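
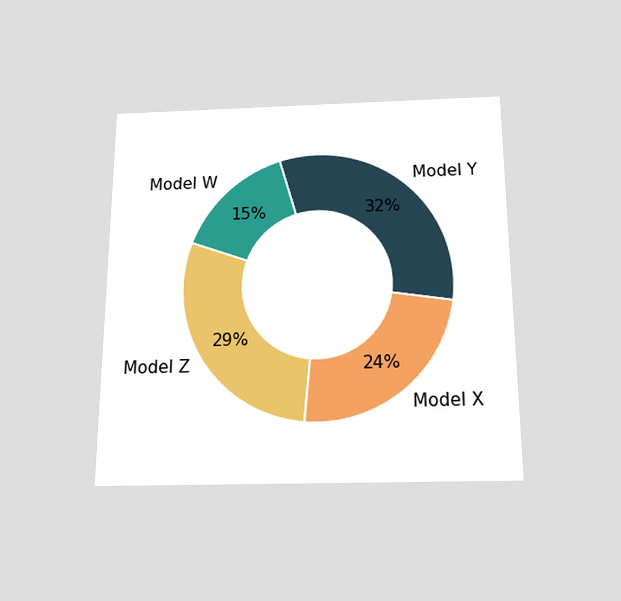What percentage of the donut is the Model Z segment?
The chart is viewed slightly from below. The Model Z segment takes up 29% of the ring.

29%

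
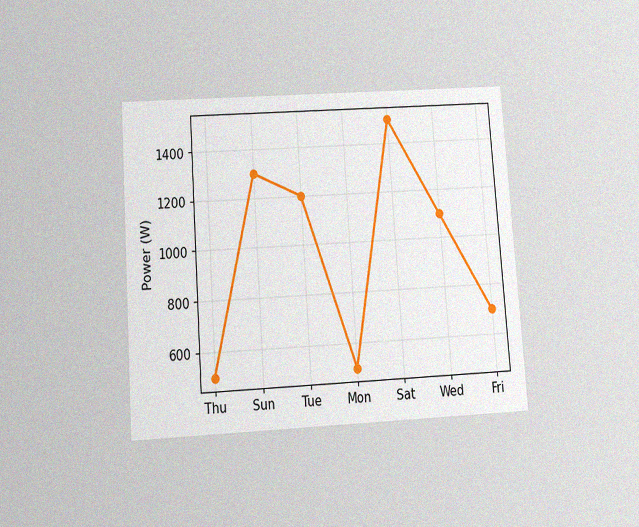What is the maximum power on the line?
1500W

The chart is tilted about 4° counter-clockwise and viewed slightly from below, with some photo noise. The highest point is at Sat, and reading across to the y-axis gives 1500W.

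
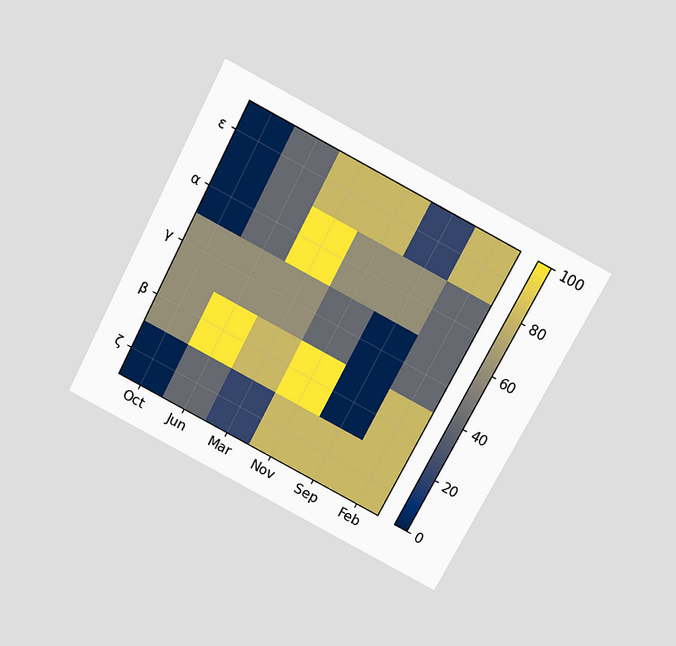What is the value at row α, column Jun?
The chart is tilted about 27° clockwise and viewed slightly from above. Matching cell (α, Jun) against the colorbar gives 40.

40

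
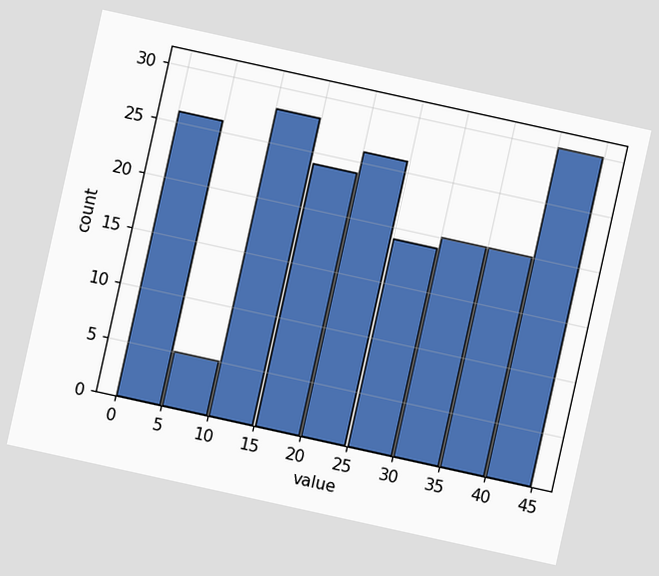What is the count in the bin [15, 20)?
The chart is tilted about 12° clockwise. The [15, 20) bin has height 24.

24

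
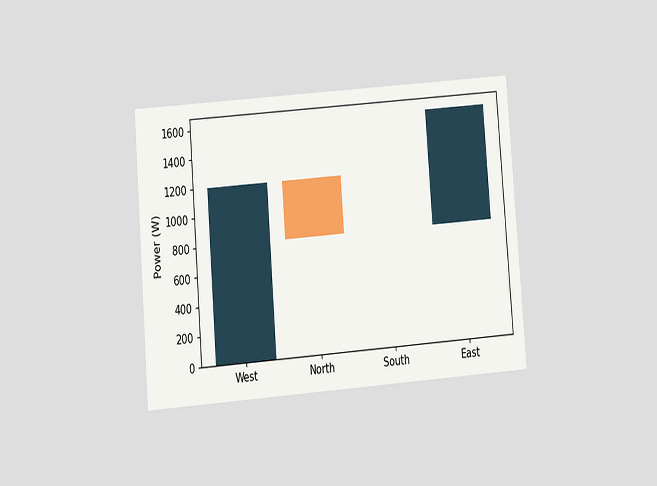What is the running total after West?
1200W

The chart is tilted about 4° counter-clockwise and viewed at a slight angle. After West the running total reaches 1200W.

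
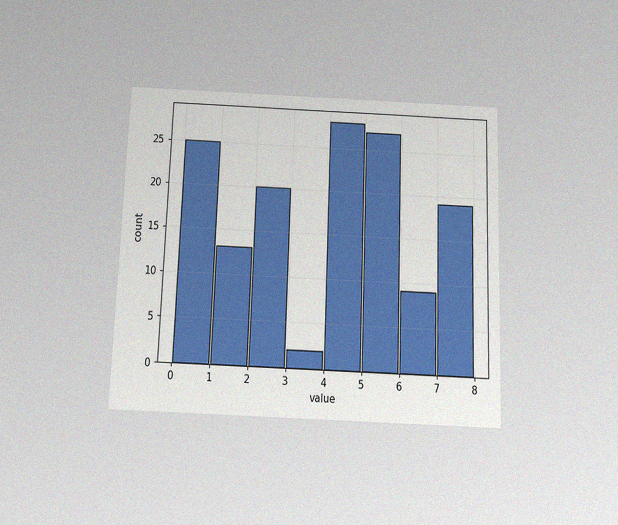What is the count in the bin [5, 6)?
The chart is viewed slightly from below, with some photo noise. The [5, 6) bin has height 27.

27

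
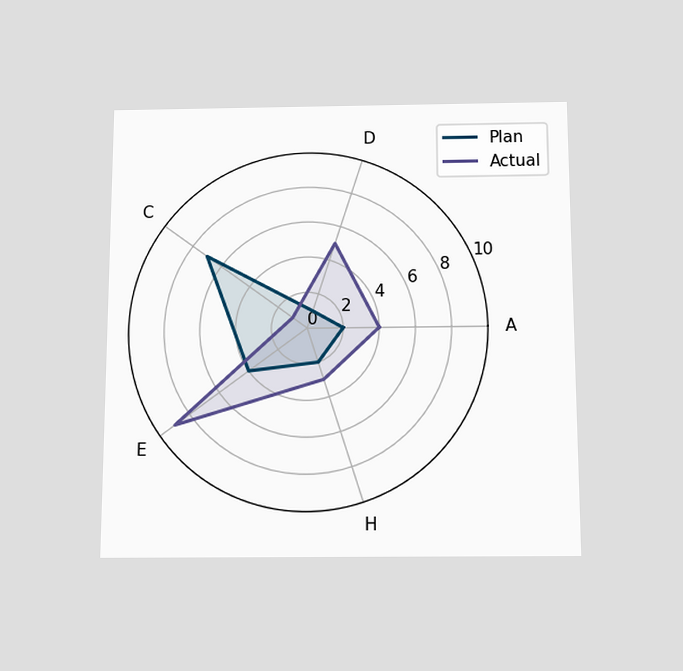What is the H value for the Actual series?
3

The chart is viewed slightly from below. On the H axis, Actual reaches 3.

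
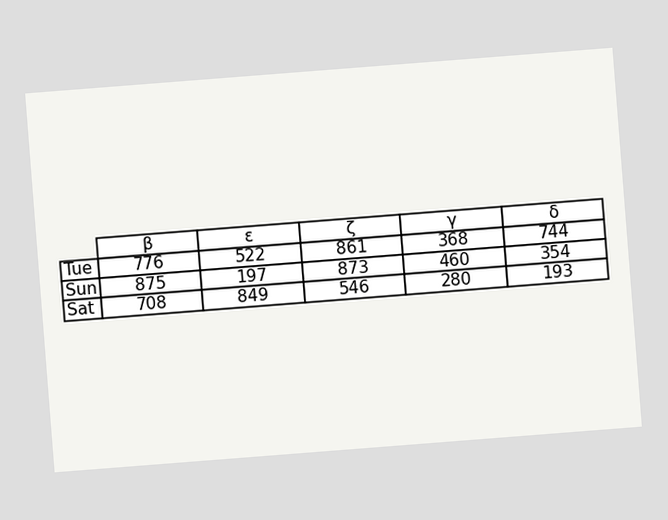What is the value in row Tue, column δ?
The chart is tilted about 4° counter-clockwise. The (Tue, δ) cell reads 744.

744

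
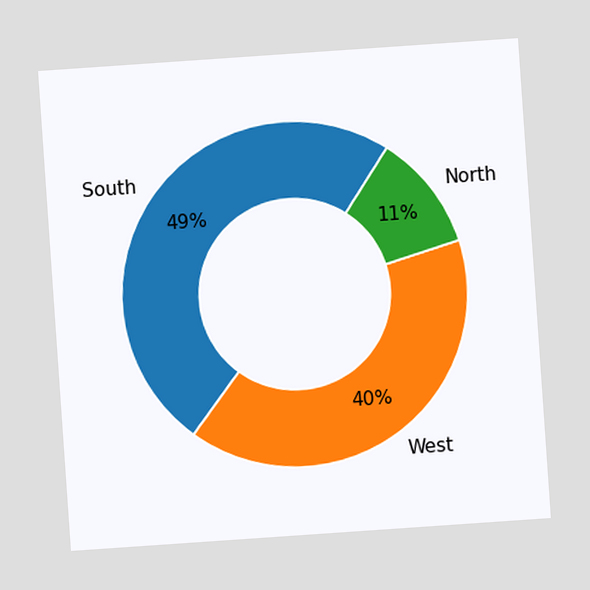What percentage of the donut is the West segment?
The chart is tilted about 4° counter-clockwise. The West segment takes up 40% of the ring.

40%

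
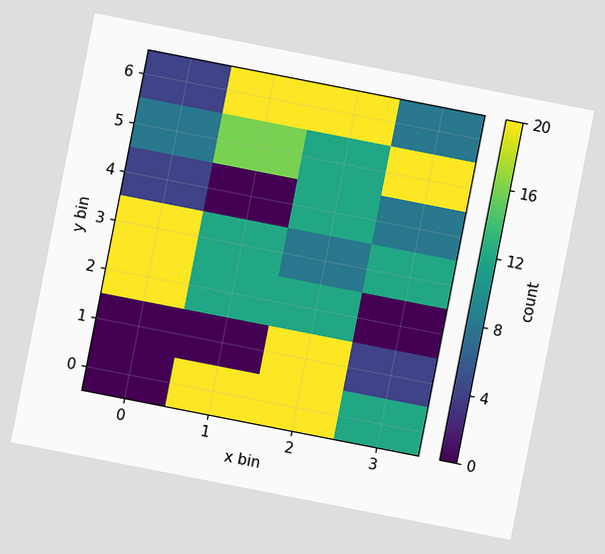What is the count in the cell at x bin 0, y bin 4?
4

The chart is tilted about 11° clockwise. Matching the cell (0, 4) against the colorbar gives 4.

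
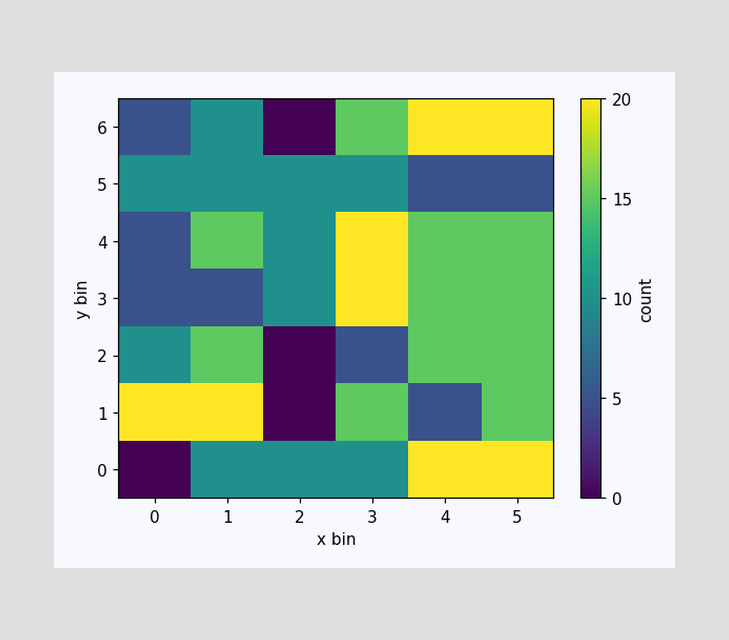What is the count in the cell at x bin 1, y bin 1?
Matching the cell (1, 1) against the colorbar gives 20.

20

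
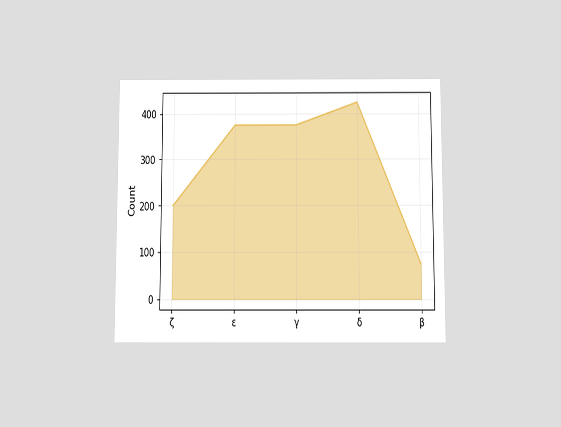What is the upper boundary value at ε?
The chart is viewed slightly from below. At ε the upper boundary is at 375.

375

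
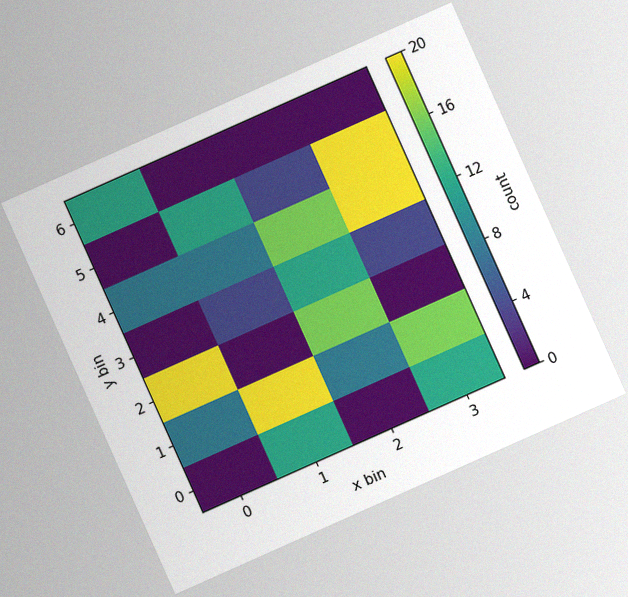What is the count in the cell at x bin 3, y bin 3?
4

The chart is tilted about 24° counter-clockwise, with some photo noise. Matching the cell (3, 3) against the colorbar gives 4.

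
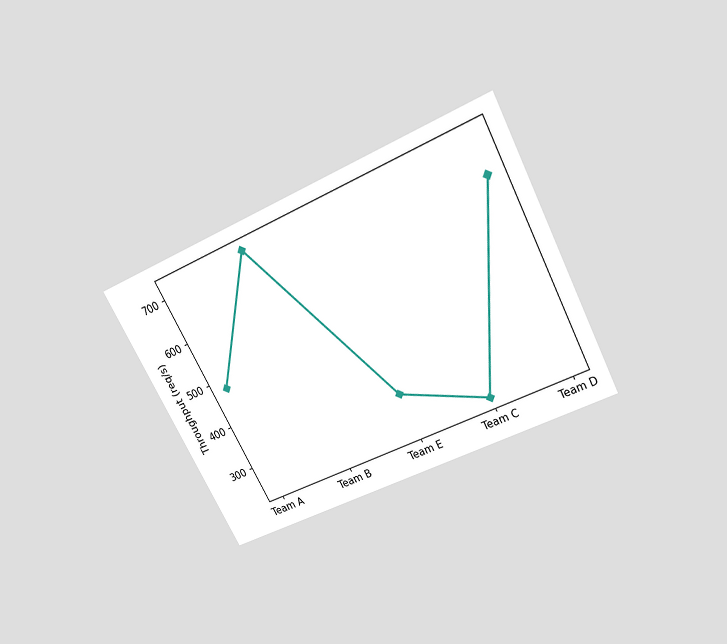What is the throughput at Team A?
The chart is tilted about 28° counter-clockwise and viewed slightly from above. At Team A, the line is at 480req/s.

480req/s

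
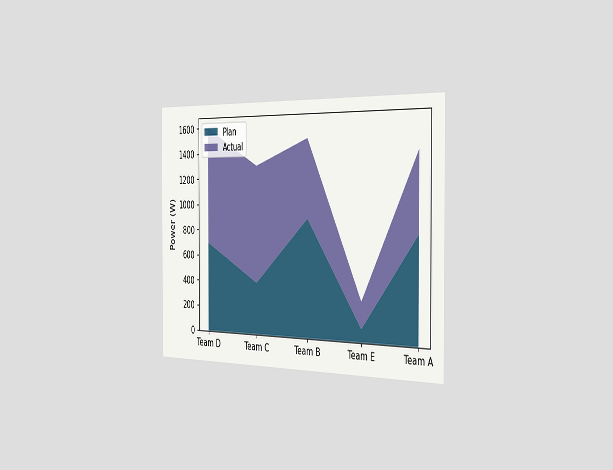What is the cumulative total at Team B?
The chart is viewed slightly from the right. The stacked total at Team B reaches 1500W.

1500W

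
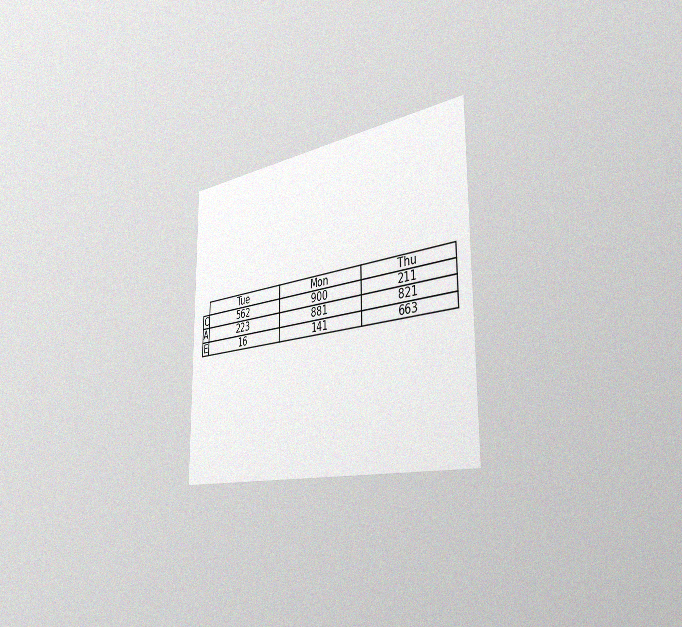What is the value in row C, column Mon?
The chart is viewed slightly from the right, with some photo noise. The (C, Mon) cell reads 900.

900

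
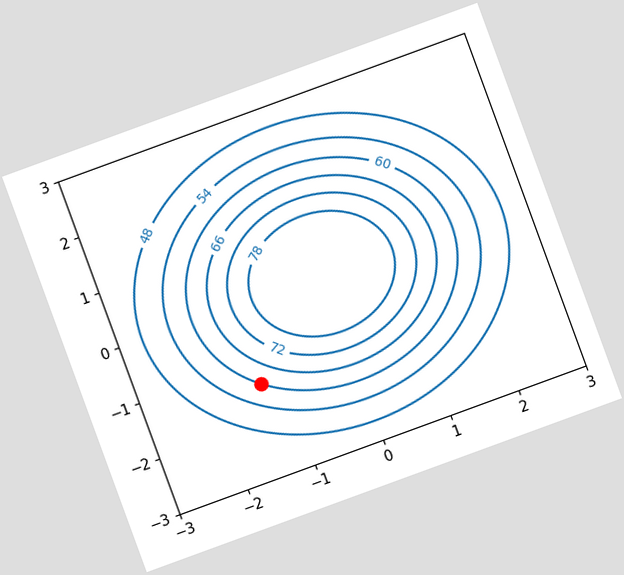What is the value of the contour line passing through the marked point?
The chart is tilted about 20° counter-clockwise. The marked point sits on the contour labelled 60.

60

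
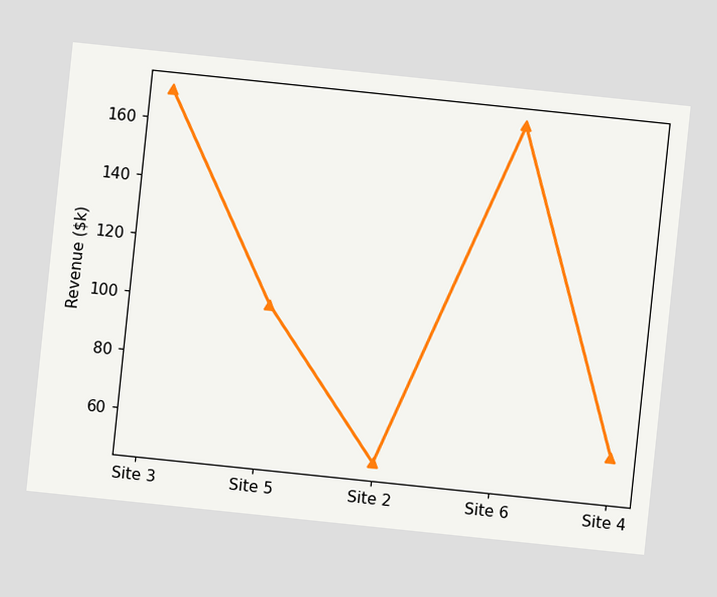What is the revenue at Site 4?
The chart is tilted about 6° clockwise. At Site 4, the line is at $60k.

$60k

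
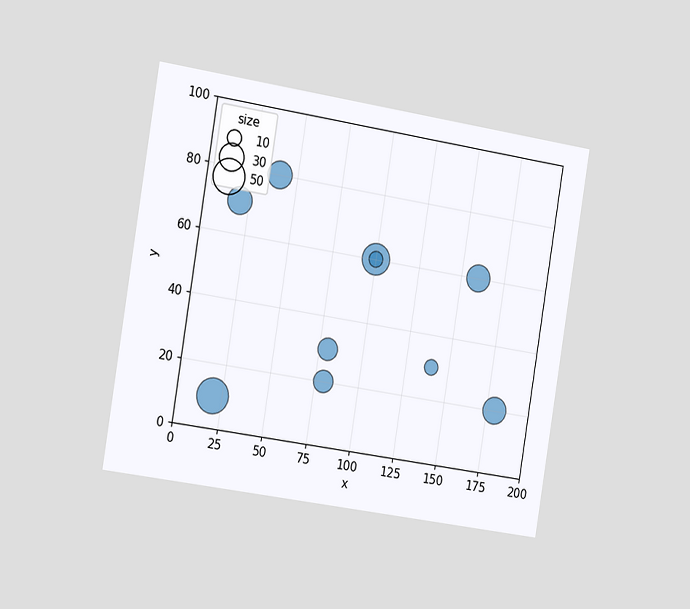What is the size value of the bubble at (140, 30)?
The chart is tilted about 9° clockwise and viewed slightly from the left. Matching the bubble at (140, 30) against the size legend gives 10.

10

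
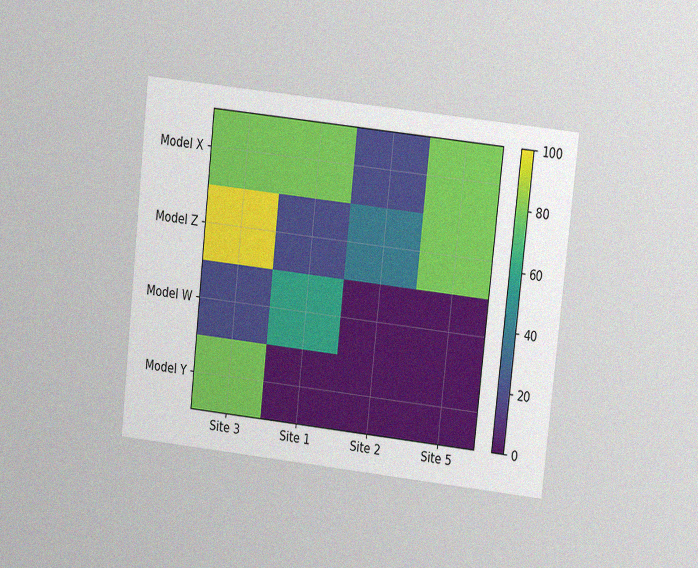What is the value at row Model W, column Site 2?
0

The chart is tilted about 6° clockwise and viewed at a slight angle, with some photo noise. Matching cell (Model W, Site 2) against the colorbar gives 0.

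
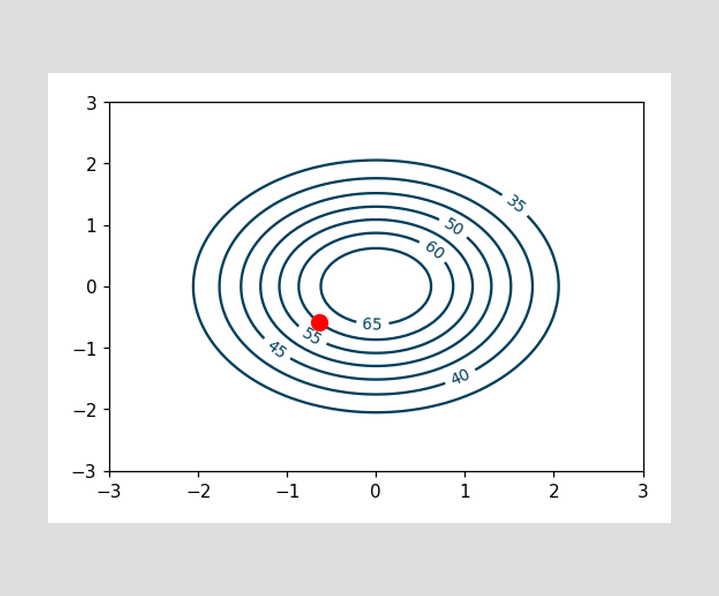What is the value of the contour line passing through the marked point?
60

The marked point sits on the contour labelled 60.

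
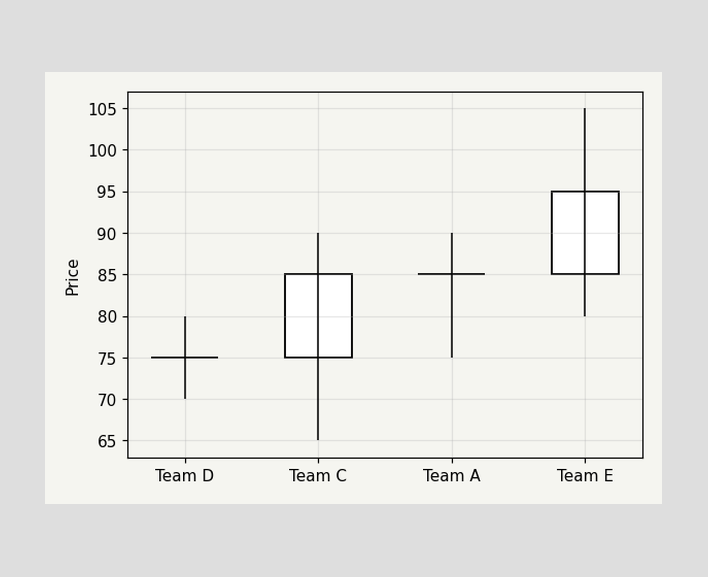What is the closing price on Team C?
The Team C candle closes at 85.

85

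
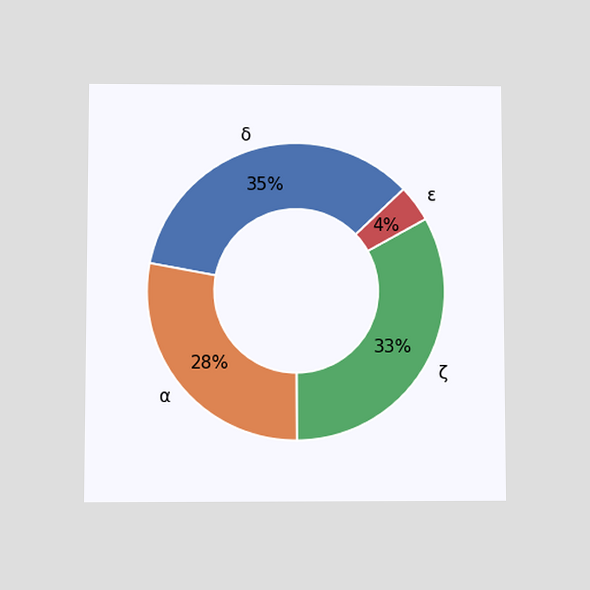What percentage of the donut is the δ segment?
The chart is viewed at a slight angle. The δ segment takes up 35% of the ring.

35%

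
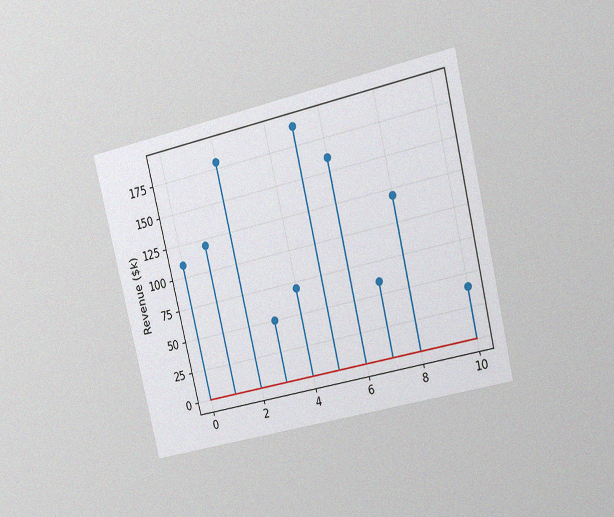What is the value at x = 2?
The chart is tilted about 13° counter-clockwise and viewed at a slight angle, with some photo noise. The stem at x=2 reaches $180k.

$180k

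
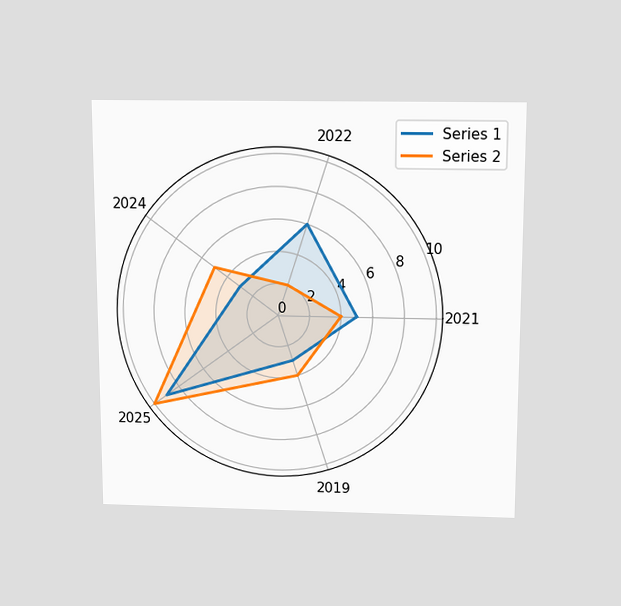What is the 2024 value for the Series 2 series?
The chart is viewed slightly from above. On the 2024 axis, Series 2 reaches 5.

5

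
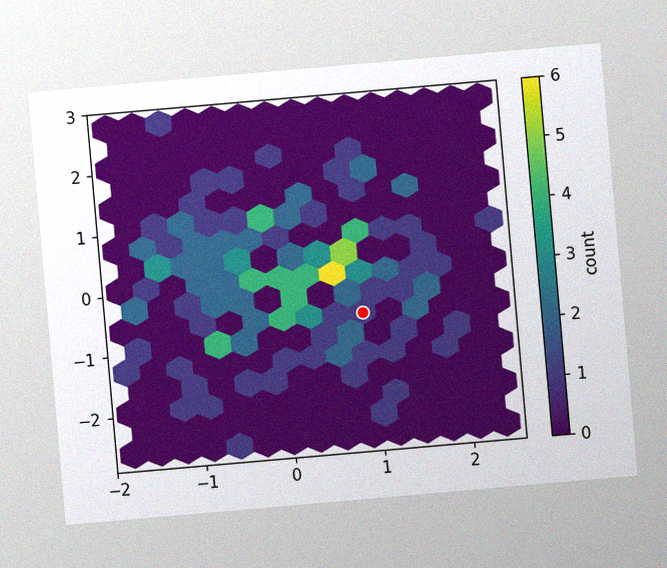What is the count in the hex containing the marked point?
The chart is tilted about 5° counter-clockwise, with some photo noise. The marked hex reads 1 on the colorbar.

1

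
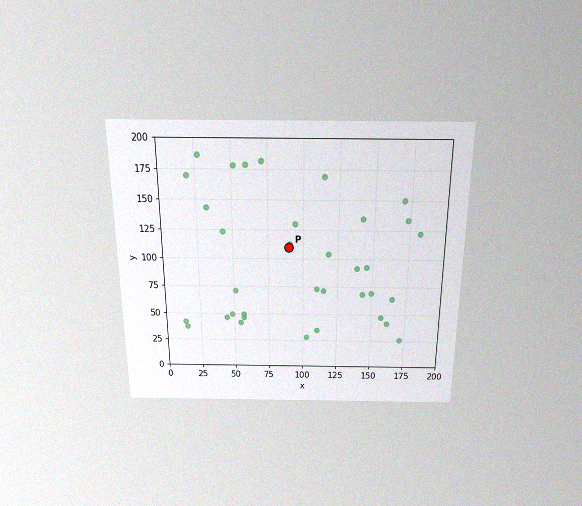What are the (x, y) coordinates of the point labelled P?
The chart is viewed slightly from above, with some photo noise. Following the gridlines from P to each axis, P sits at (90, 110).

(90, 110)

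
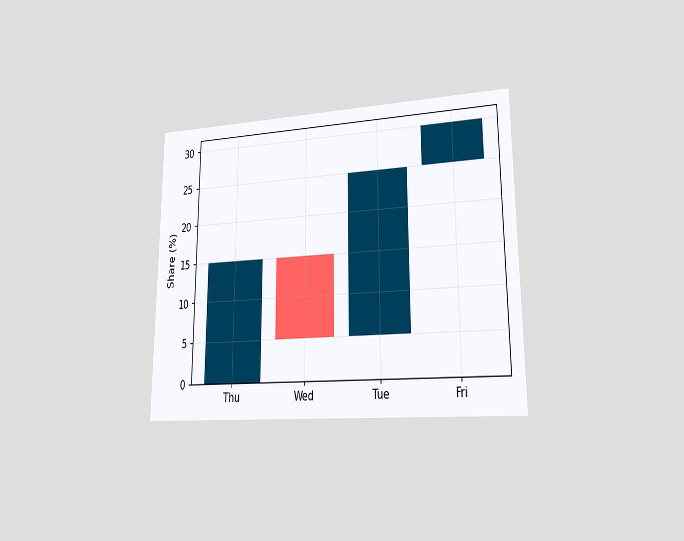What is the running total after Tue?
The chart is viewed at a slight angle. After Tue the running total reaches 25%.

25%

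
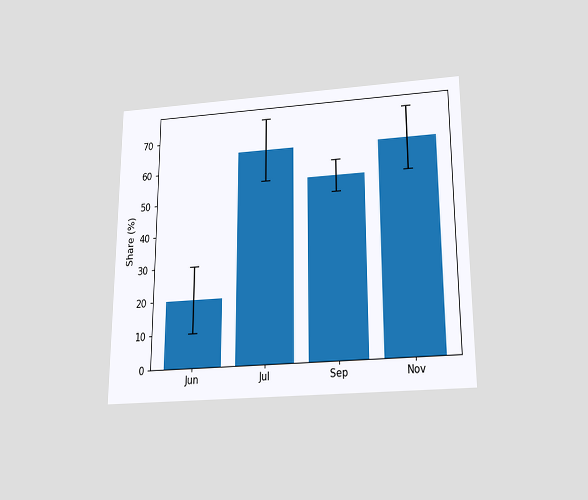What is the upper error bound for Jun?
30%

The chart is viewed slightly from below. The Jun bar's upper whisker reaches 30%.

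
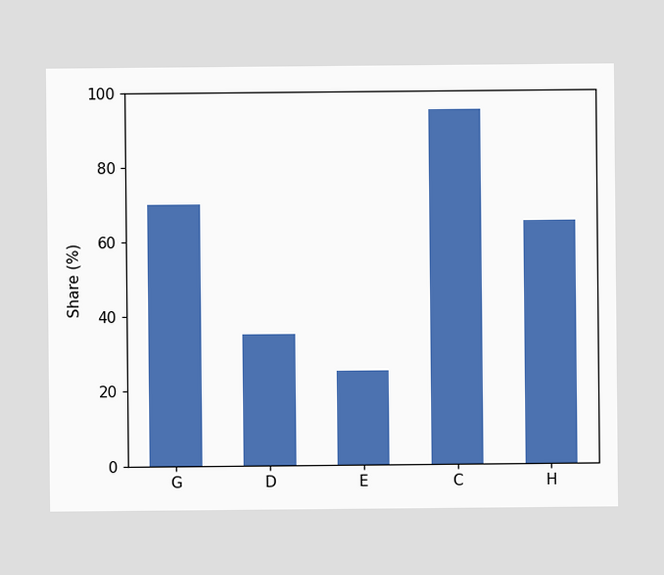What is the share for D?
35%

Reading along the chart's y-axis, the D bar reaches 35%.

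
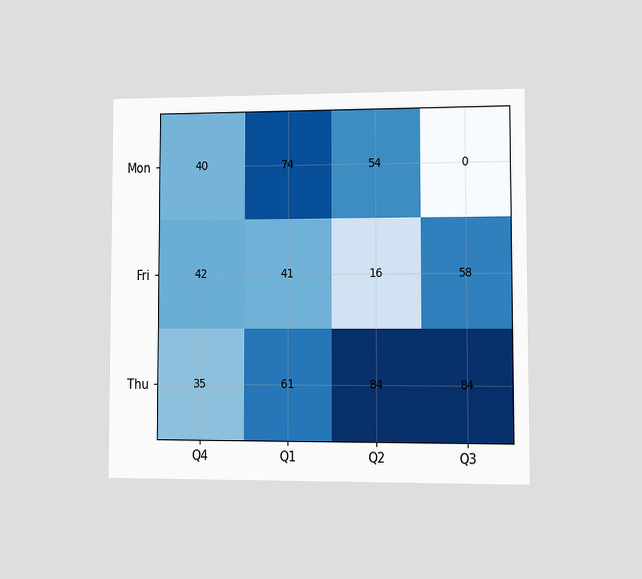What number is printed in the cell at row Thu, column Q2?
84

The chart is viewed at a slight angle. The (Thu, Q2) cell reads 84.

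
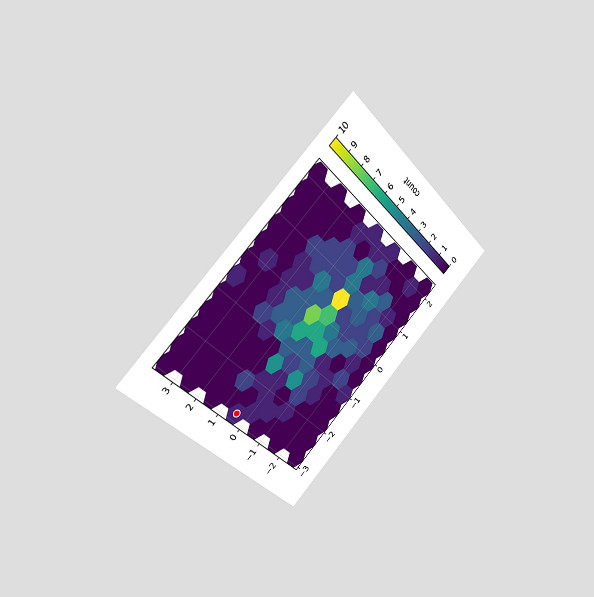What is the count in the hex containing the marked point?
1

The chart is tilted about 45° counter-clockwise and viewed slightly from the left. The marked hex reads 1 on the colorbar.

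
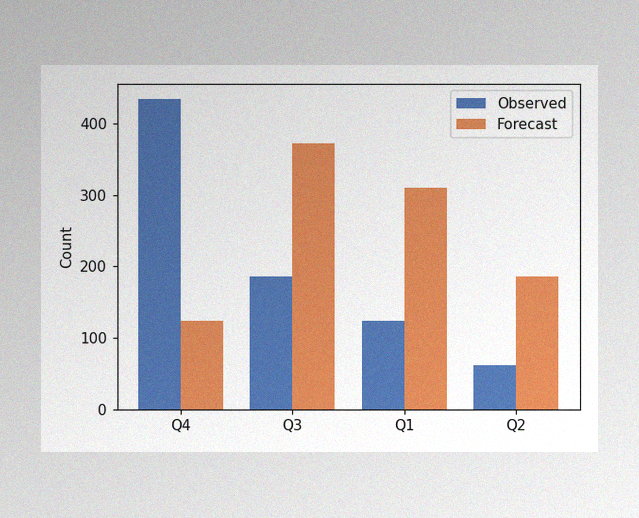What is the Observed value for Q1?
124

The image has some photo noise and uneven lighting. The Observed bar at Q1 reaches 124 on the y-axis.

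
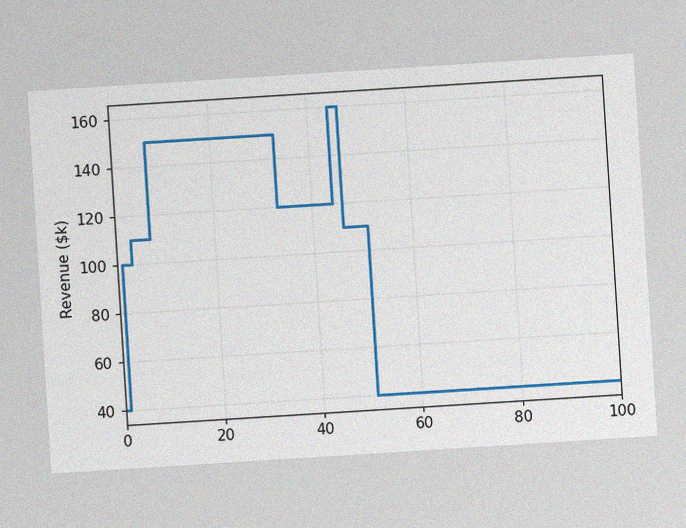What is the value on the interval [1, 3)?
The chart is tilted about 4° counter-clockwise, with some photo noise. On [1, 3) the step sits at $100k.

$100k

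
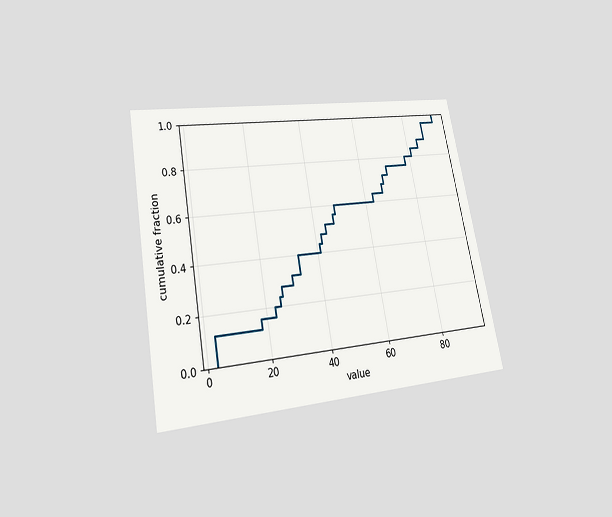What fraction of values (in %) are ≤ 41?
44%

The chart is tilted about 10° counter-clockwise and viewed at a slight angle. At x=41 the ECDF step is at 44%.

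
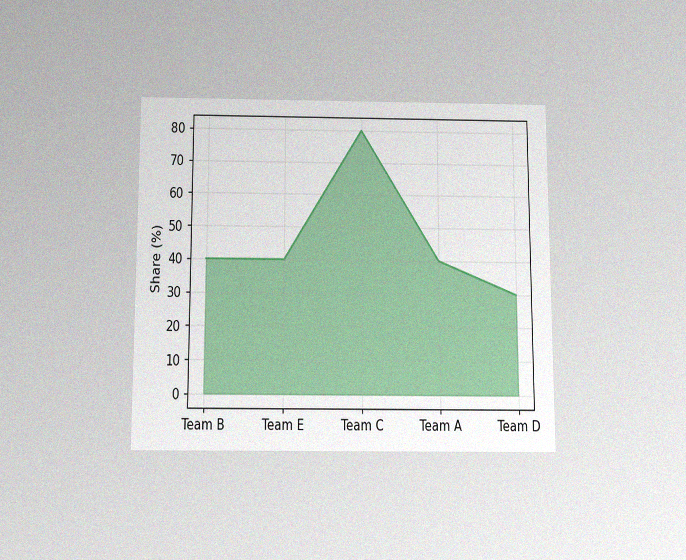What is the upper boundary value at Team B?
40%

The chart is viewed slightly from below, with some photo noise. At Team B the upper boundary is at 40%.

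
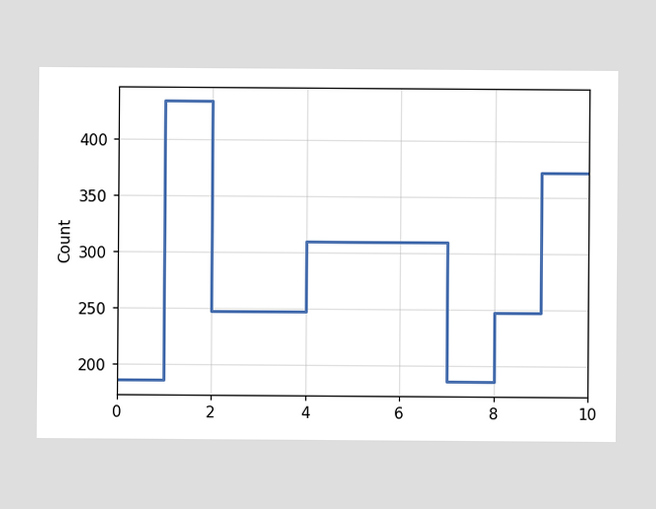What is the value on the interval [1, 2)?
On [1, 2) the step sits at 434.

434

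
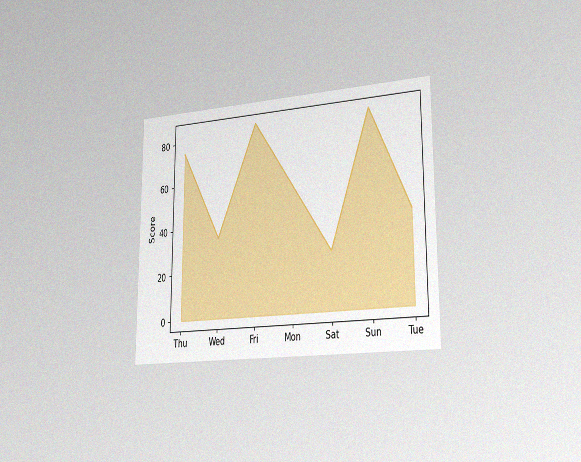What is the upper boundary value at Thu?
The chart is viewed slightly from the right, with some photo noise. At Thu the upper boundary is at 75.

75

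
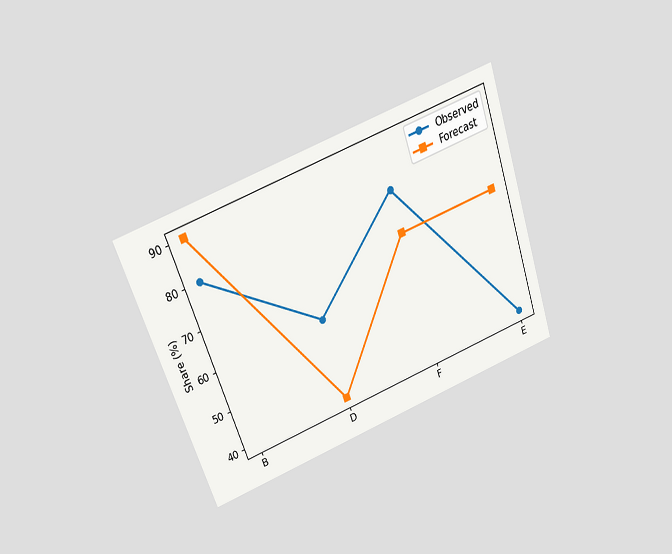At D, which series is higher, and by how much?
Observed, by 20%

The chart is tilted about 19° counter-clockwise and viewed slightly from above. At D, Observed sits above the other line by 20%.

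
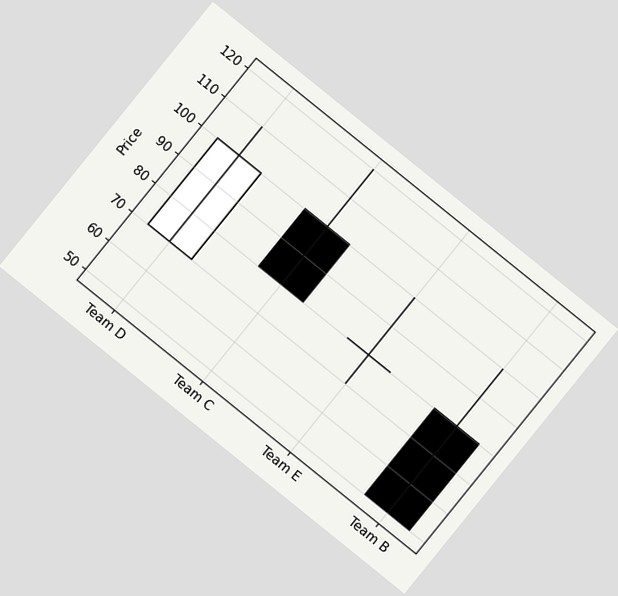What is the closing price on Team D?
The chart is tilted about 39° clockwise. The Team D candle closes at 100.

100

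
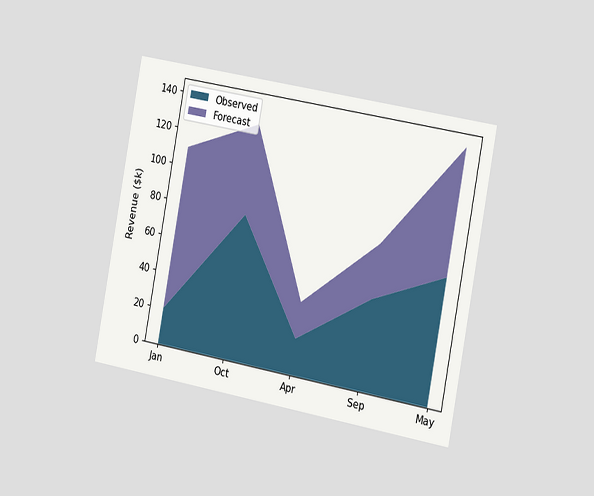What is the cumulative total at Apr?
The chart is tilted about 11° clockwise and viewed slightly from the right. The stacked total at Apr reaches $40k.

$40k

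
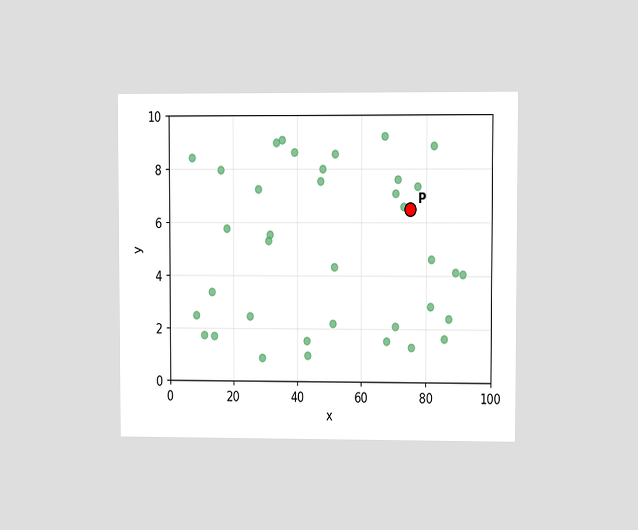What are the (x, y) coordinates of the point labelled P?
(75, 6.5)

The chart is viewed at a slight angle. Following the gridlines from P to each axis, P sits at (75, 6.5).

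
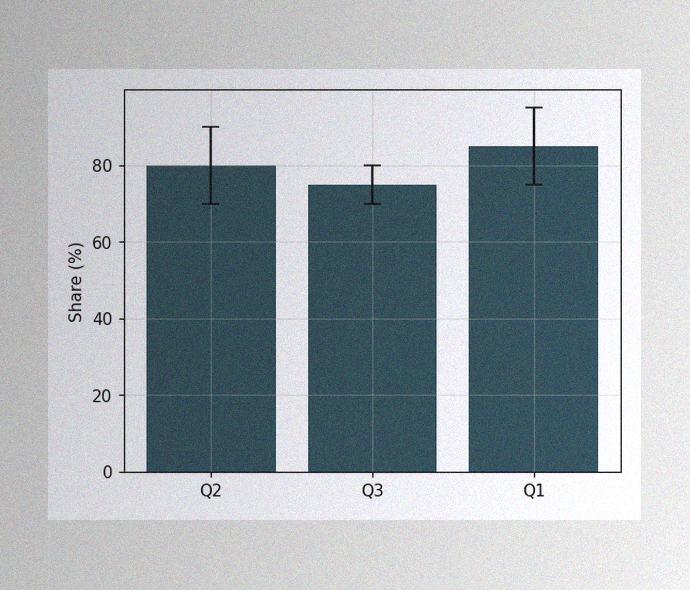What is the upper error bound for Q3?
80%

The image has some photo noise and uneven lighting. The Q3 bar's upper whisker reaches 80%.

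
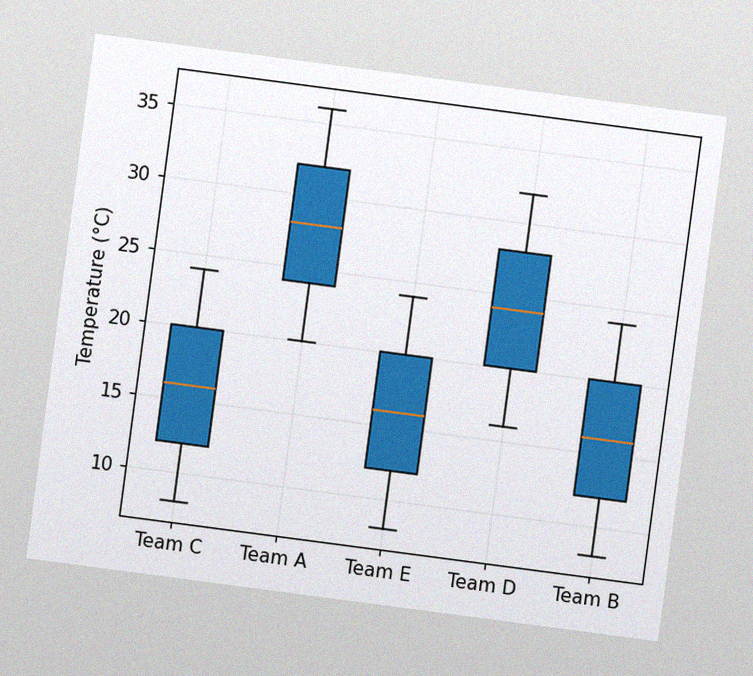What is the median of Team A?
28°C

The chart is tilted about 7° clockwise, with some photo noise. The median line in the Team A box sits at 28°C.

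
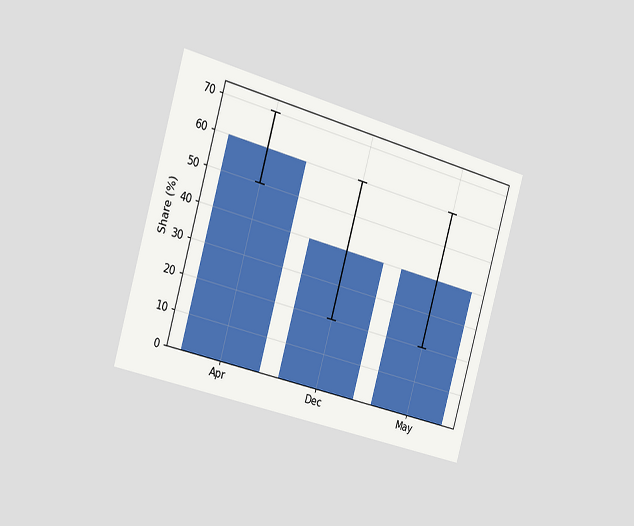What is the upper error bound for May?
60%

The chart is tilted about 16° clockwise and viewed slightly from the left. The May bar's upper whisker reaches 60%.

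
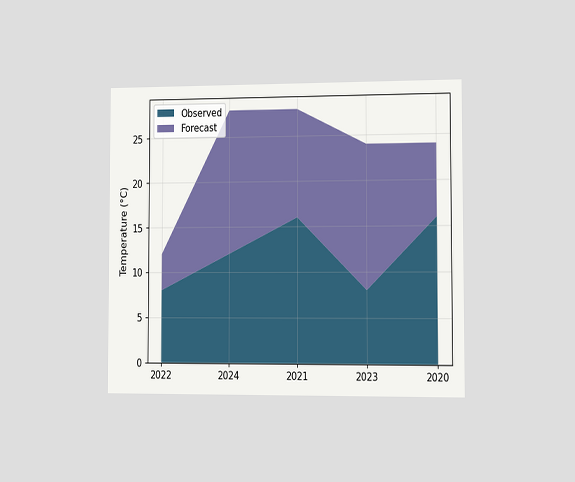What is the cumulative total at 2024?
The chart is viewed slightly from the right. The stacked total at 2024 reaches 28°C.

28°C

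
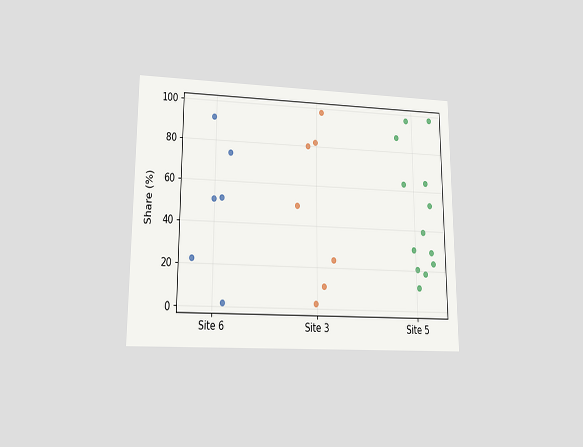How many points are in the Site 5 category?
13

The chart is viewed at a slight angle. Counting the markers in the Site 5 column gives 13.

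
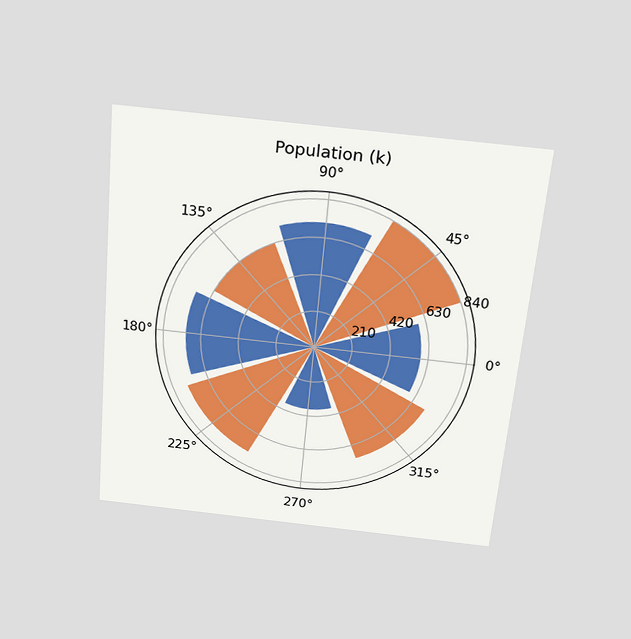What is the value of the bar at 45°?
The chart is tilted about 5° clockwise and viewed slightly from above. The bar at 45° reaches 840k on the radial axis.

840k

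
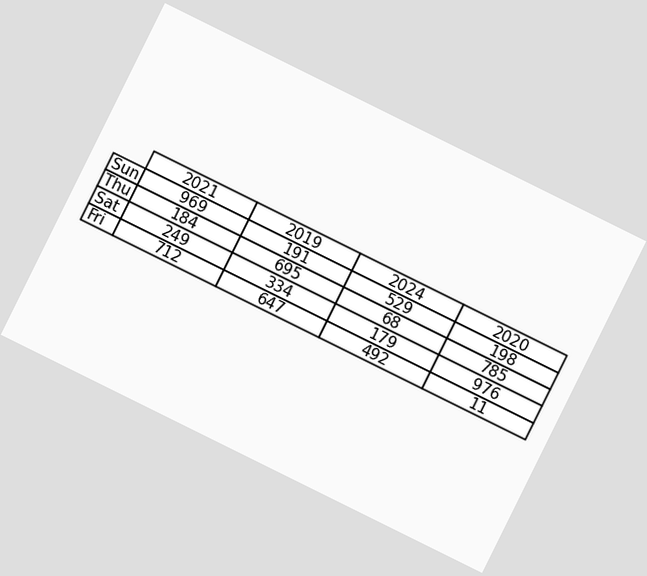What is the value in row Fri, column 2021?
The chart is tilted about 26° clockwise. The (Fri, 2021) cell reads 712.

712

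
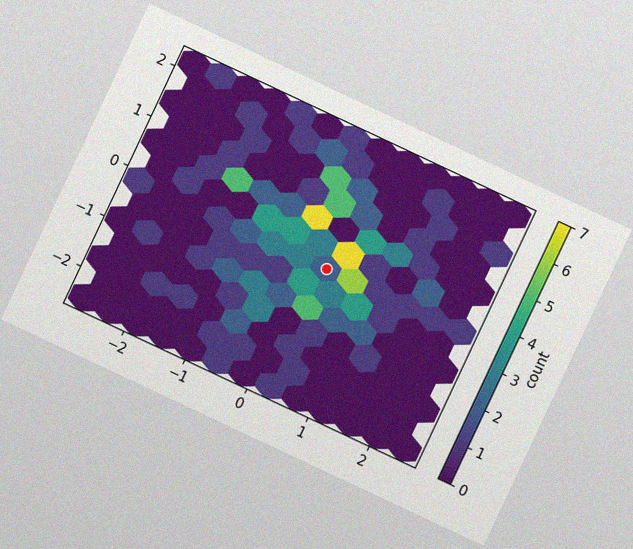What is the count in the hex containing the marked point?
2

The chart is tilted about 25° clockwise, with some photo noise. The marked hex reads 2 on the colorbar.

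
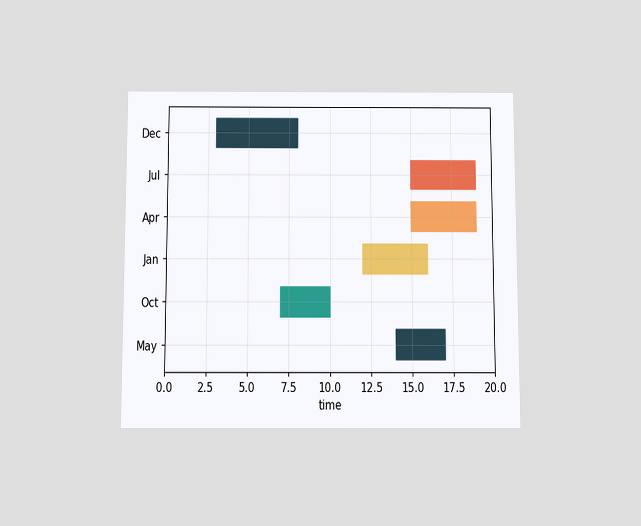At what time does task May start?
The chart is viewed slightly from below. The May bar begins at t=14.

14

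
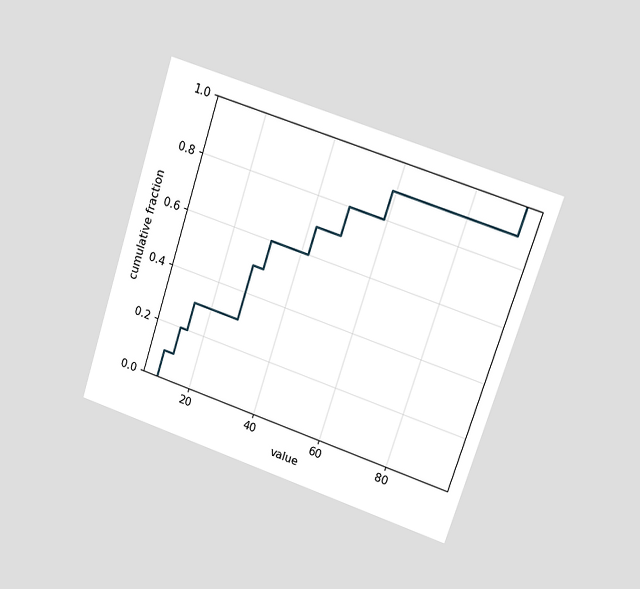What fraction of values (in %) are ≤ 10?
10%

The chart is tilted about 18° clockwise and viewed at a slight angle. At x=10 the ECDF step is at 10%.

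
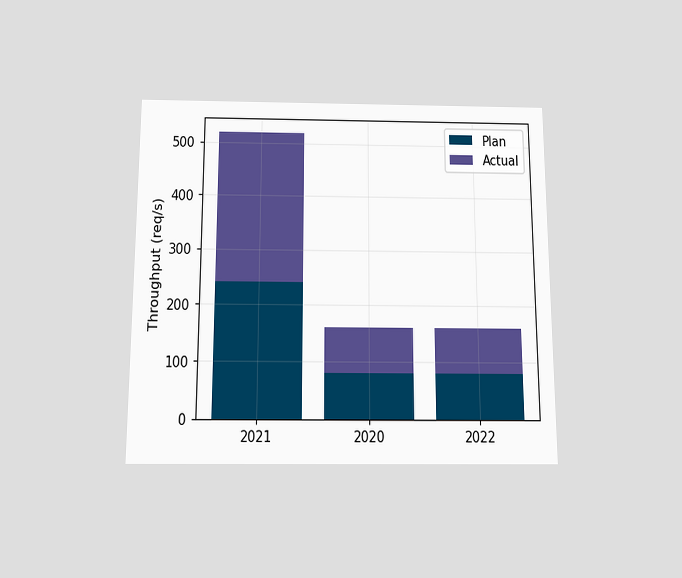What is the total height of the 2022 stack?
The chart is viewed slightly from below. The 2022 stack's top reaches 160req/s on the y-axis.

160req/s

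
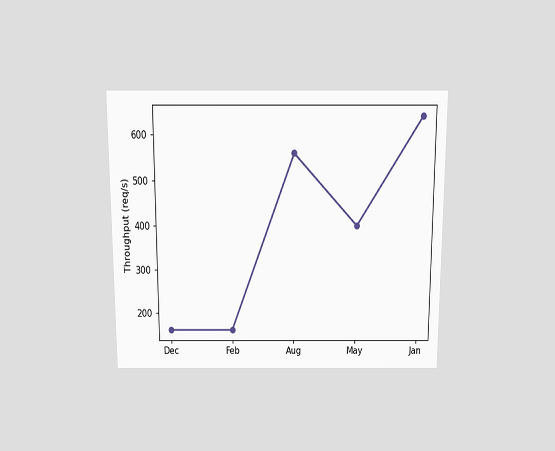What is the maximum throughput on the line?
The chart is viewed slightly from above. The highest point is at Jan, and reading across to the y-axis gives 640req/s.

640req/s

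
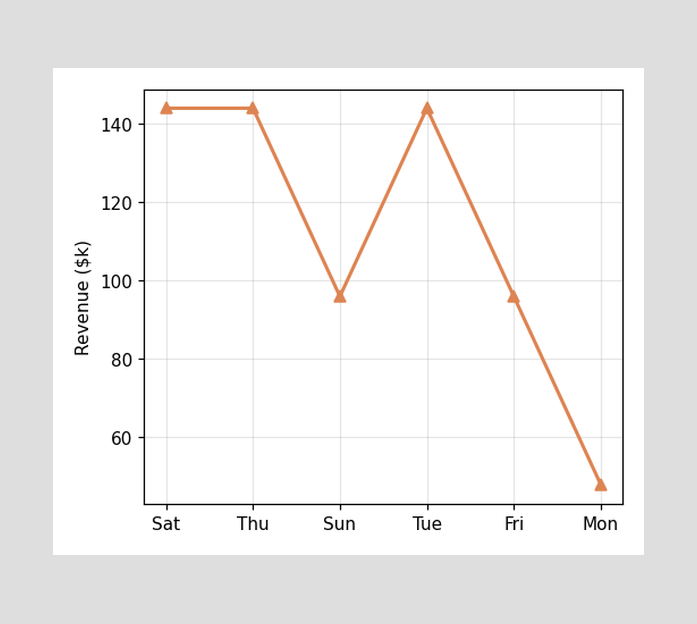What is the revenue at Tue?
At Tue, the line is at $144k.

$144k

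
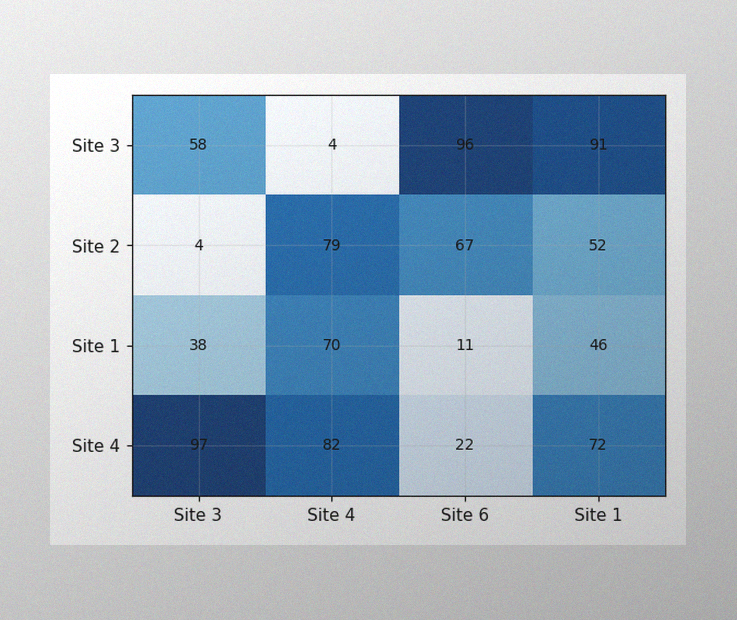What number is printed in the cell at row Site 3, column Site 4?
The image has some photo noise and uneven lighting. The (Site 3, Site 4) cell reads 4.

4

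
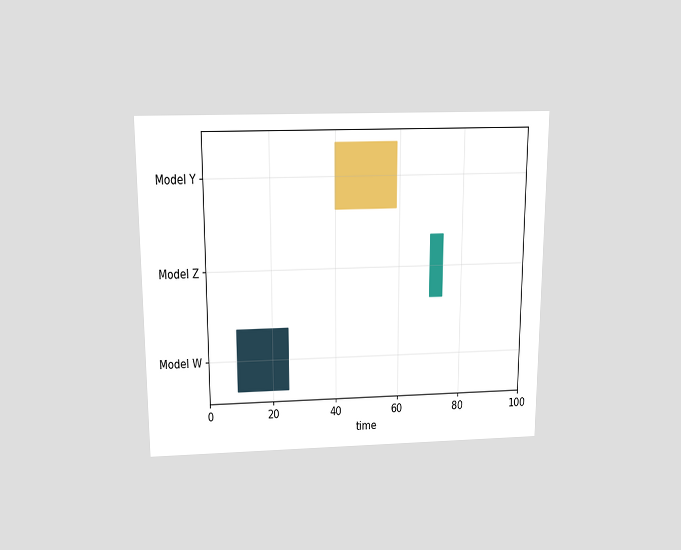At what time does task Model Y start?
The chart is viewed slightly from above. The Model Y bar begins at t=40.

40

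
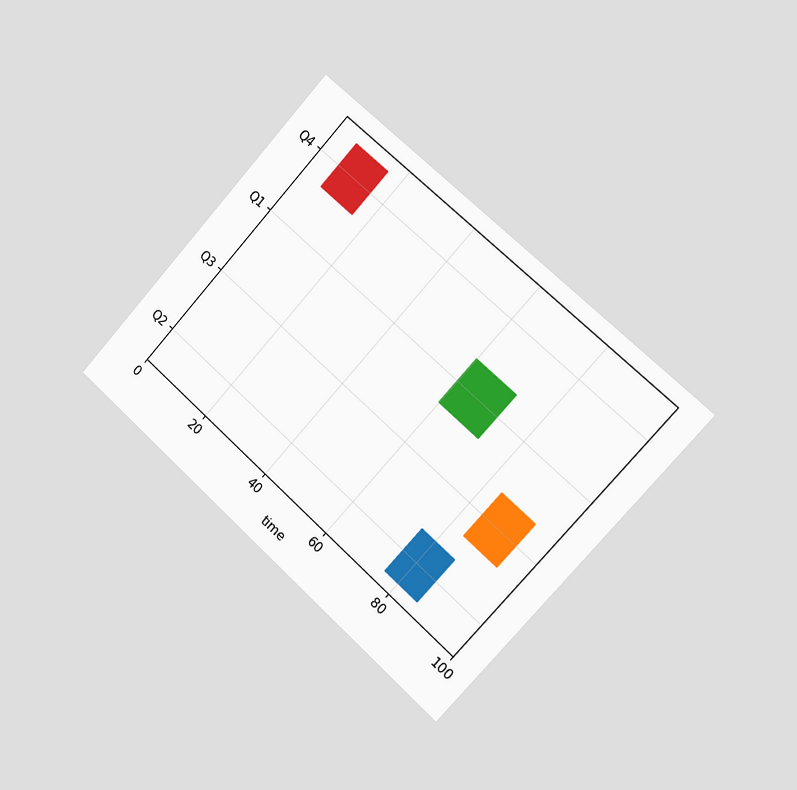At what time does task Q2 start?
The chart is tilted about 42° clockwise and viewed slightly from the right. The Q2 bar begins at t=76.

76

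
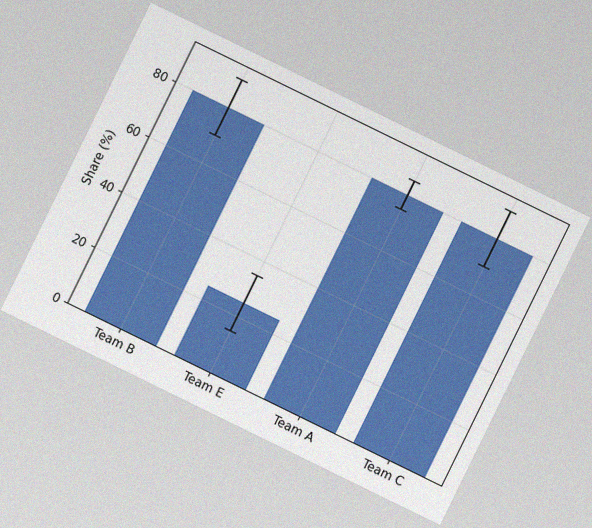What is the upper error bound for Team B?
The chart is tilted about 26° clockwise, with some photo noise. The Team B bar's upper whisker reaches 90%.

90%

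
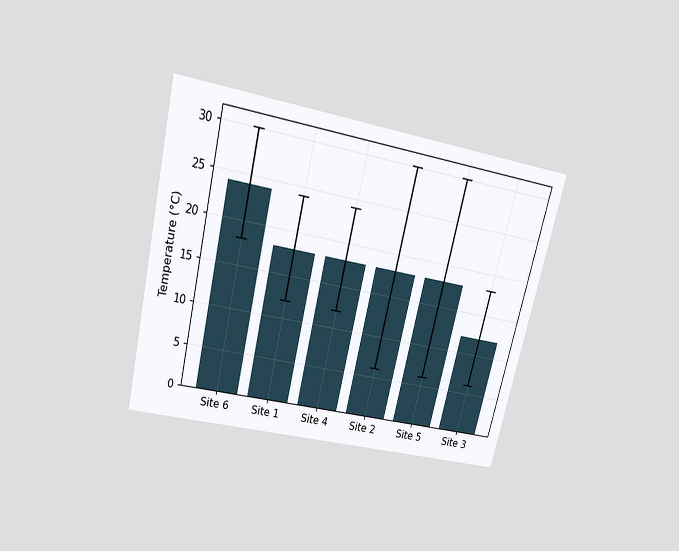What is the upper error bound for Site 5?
30°C

The chart is tilted about 13° clockwise and viewed slightly from above. The Site 5 bar's upper whisker reaches 30°C.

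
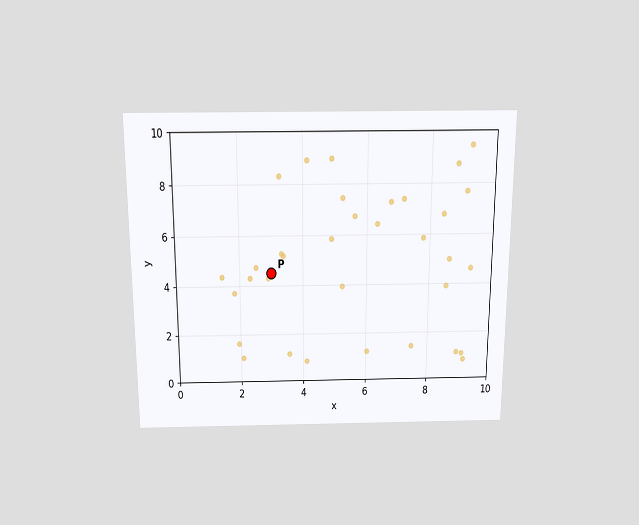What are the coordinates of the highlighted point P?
(3, 4.5)

The chart is viewed slightly from above. Following the gridlines from P to each axis, P sits at (3, 4.5).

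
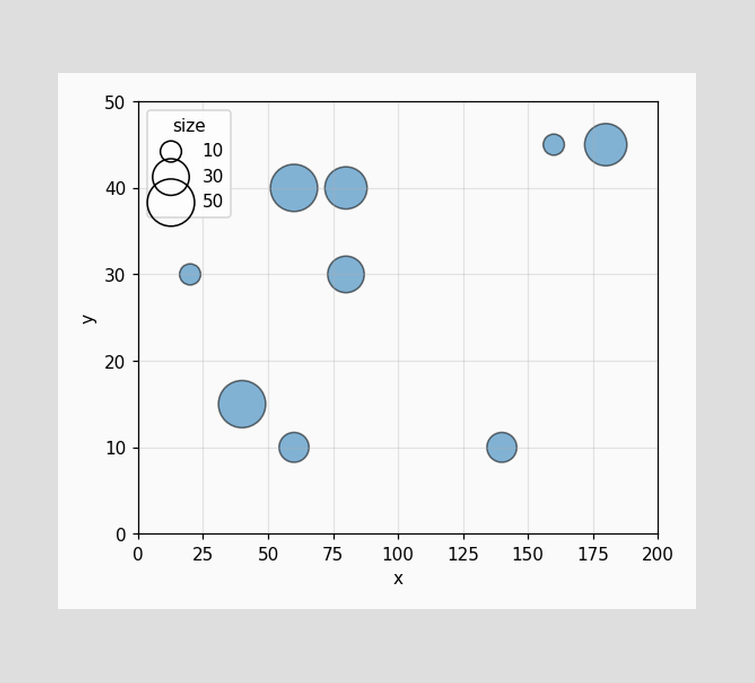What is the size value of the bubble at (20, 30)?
Matching the bubble at (20, 30) against the size legend gives 10.

10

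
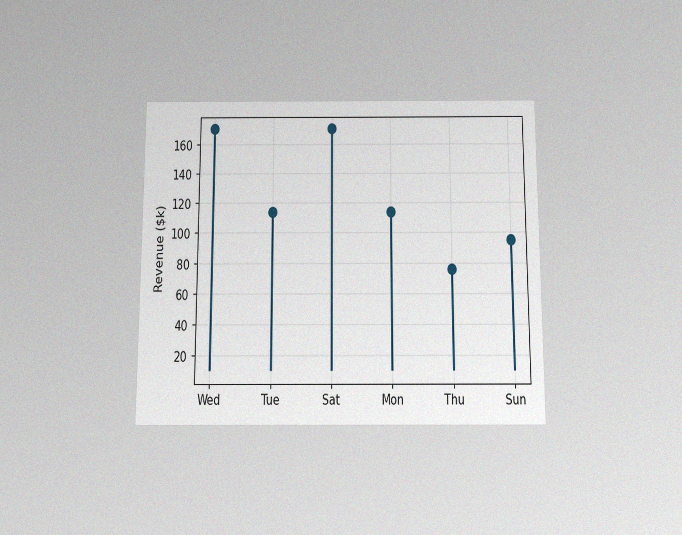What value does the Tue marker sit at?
The chart is viewed slightly from below, with some photo noise. The Tue marker sits at $114k.

$114k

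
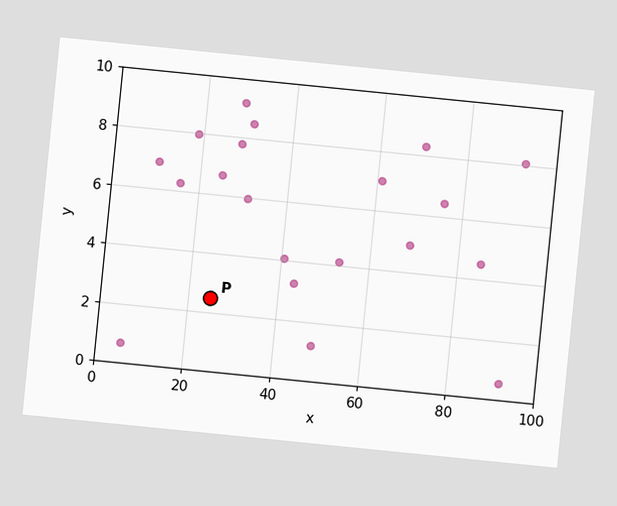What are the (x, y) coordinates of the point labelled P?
The chart is tilted about 6° clockwise. Following the gridlines from P to each axis, P sits at (25, 2.5).

(25, 2.5)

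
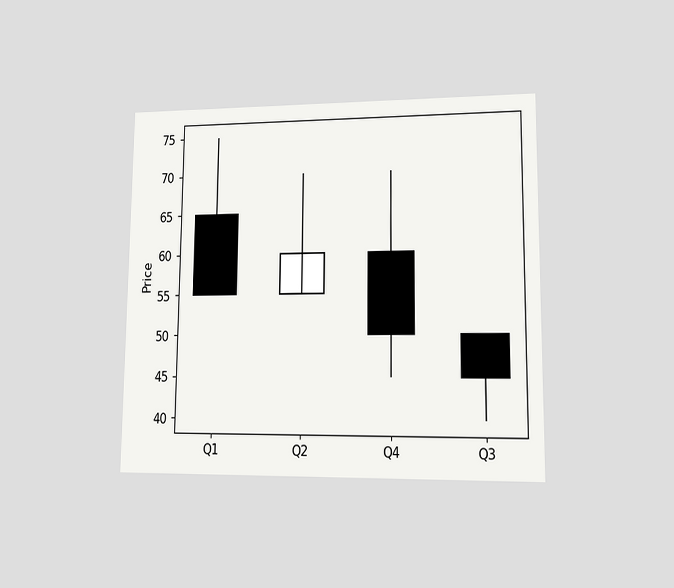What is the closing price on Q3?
The chart is viewed at a slight angle. The Q3 candle closes at 45.

45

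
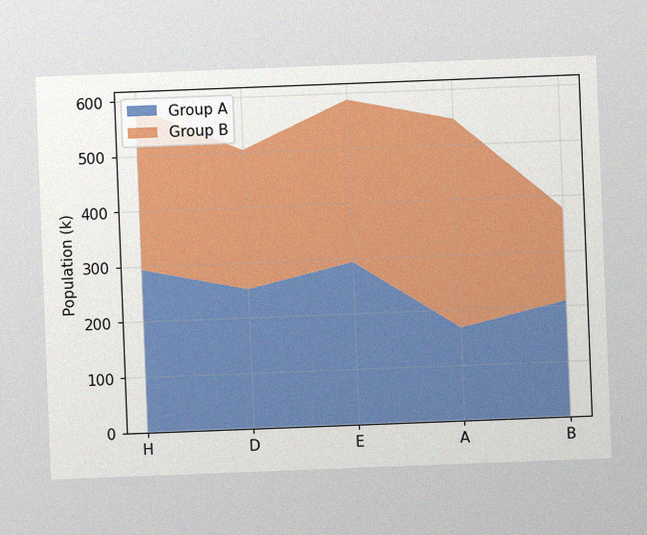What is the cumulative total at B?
The chart is tilted about 2° counter-clockwise, with some photo noise. The stacked total at B reaches 378k.

378k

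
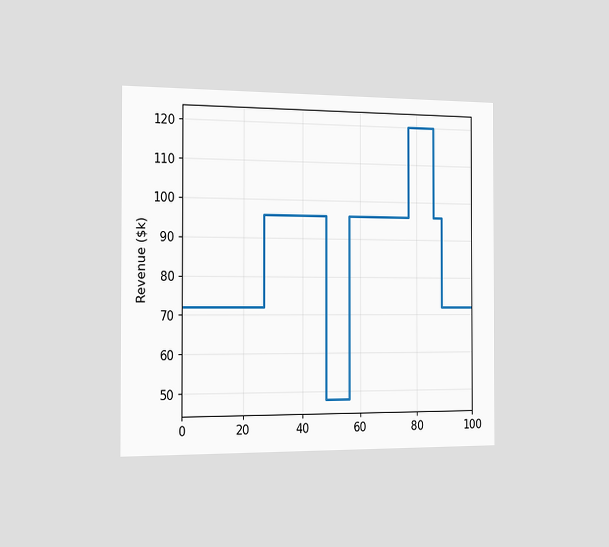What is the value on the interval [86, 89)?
The chart is viewed slightly from the left. On [86, 89) the step sits at $96k.

$96k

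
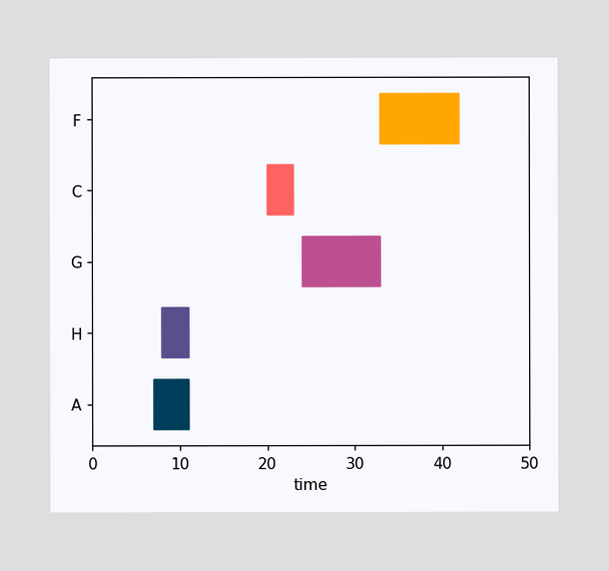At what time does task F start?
The F bar begins at t=33.

33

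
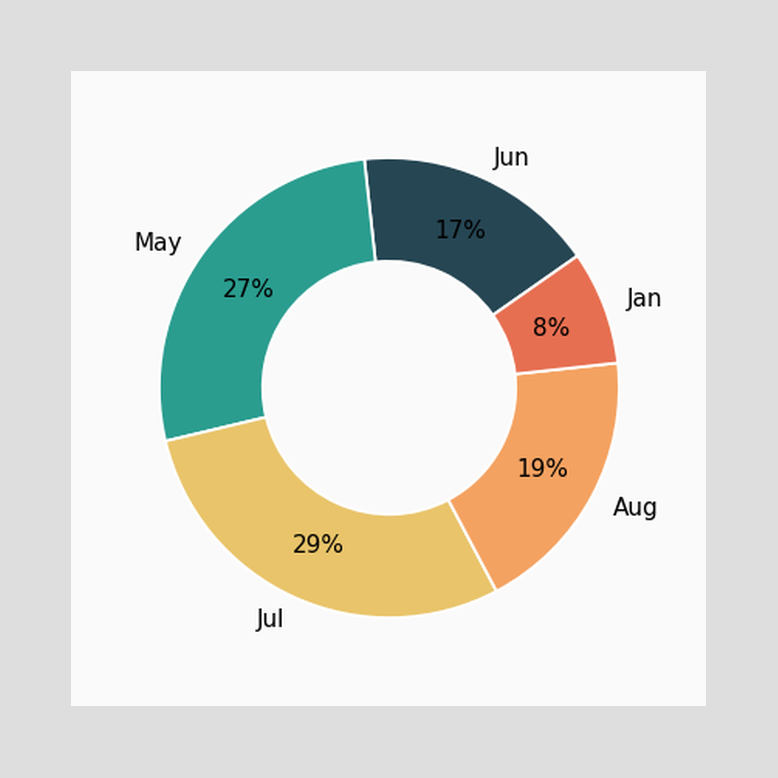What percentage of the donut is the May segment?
27%

The May segment takes up 27% of the ring.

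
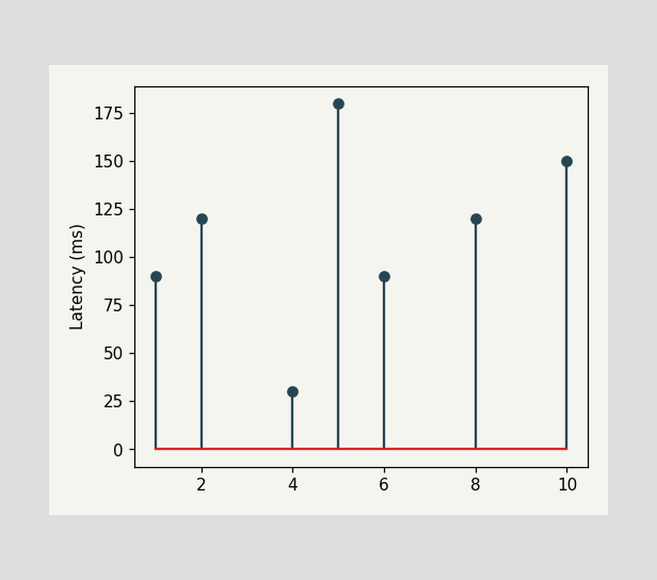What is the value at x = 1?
The stem at x=1 reaches 90ms.

90ms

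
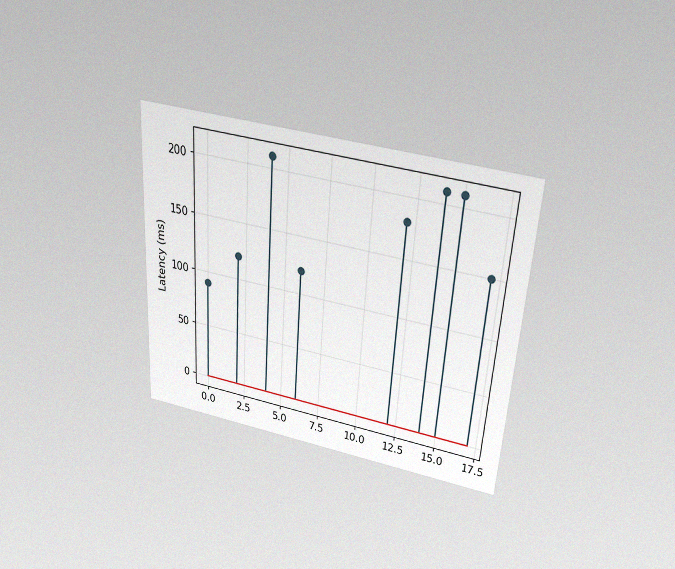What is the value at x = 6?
120ms

The chart is tilted about 4° clockwise and viewed slightly from above, with some photo noise. The stem at x=6 reaches 120ms.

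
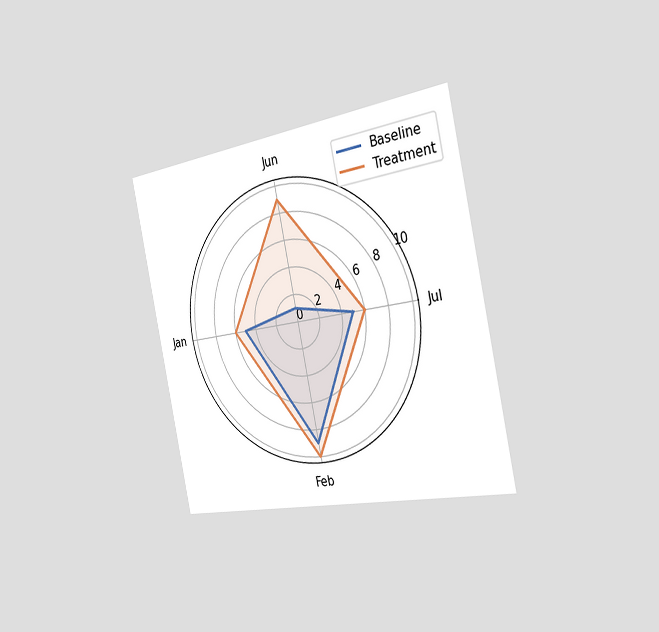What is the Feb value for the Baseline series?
The chart is tilted about 12° counter-clockwise and viewed slightly from the right. On the Feb axis, Baseline reaches 9.

9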